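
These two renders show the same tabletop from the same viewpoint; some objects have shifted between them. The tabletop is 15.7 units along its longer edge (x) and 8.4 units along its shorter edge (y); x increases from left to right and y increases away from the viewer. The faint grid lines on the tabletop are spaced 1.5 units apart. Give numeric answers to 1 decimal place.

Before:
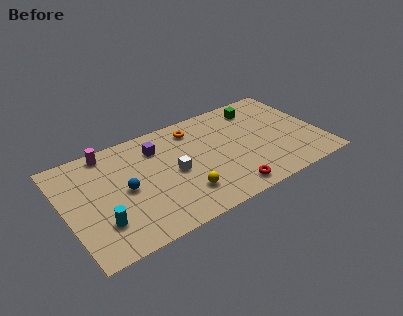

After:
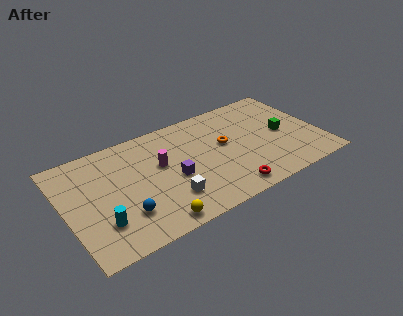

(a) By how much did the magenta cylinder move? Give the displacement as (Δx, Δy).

(2.9, -2.5)

The magenta cylinder was at about (3.0, 7.5) and moved to about (5.9, 5.0).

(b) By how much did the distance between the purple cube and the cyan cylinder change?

-0.9

Before: roughly 5.7 units apart; after: 4.8. That's 0.9 units closer together.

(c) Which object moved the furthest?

the magenta cylinder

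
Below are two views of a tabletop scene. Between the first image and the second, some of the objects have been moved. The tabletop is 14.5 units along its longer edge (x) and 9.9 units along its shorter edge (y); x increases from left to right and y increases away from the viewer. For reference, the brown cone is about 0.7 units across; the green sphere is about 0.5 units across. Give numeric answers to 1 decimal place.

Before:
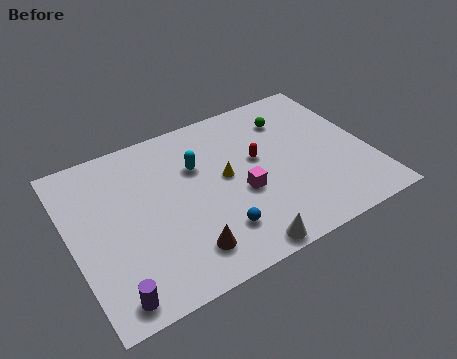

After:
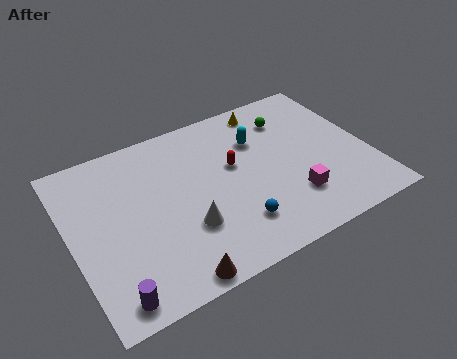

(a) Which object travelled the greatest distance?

the yellow cone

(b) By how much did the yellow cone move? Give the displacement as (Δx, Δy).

(2.7, 3.4)

The yellow cone started near (7.5, 5.3) and ended near (10.2, 8.7).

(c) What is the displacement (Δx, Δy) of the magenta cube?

(2.3, -1.4)

The magenta cube was at about (8.1, 4.0) and moved to about (10.4, 2.6).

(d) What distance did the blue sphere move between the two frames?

0.9

The blue sphere moved from about (6.6, 2.3) to (7.5, 2.3), a distance of √(0.9² + 0.0²) ≈ 0.9.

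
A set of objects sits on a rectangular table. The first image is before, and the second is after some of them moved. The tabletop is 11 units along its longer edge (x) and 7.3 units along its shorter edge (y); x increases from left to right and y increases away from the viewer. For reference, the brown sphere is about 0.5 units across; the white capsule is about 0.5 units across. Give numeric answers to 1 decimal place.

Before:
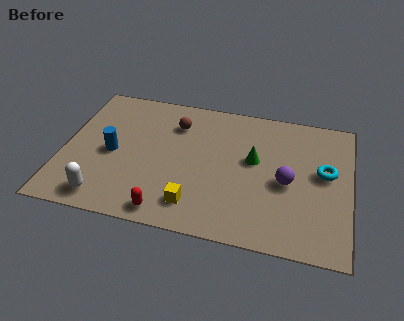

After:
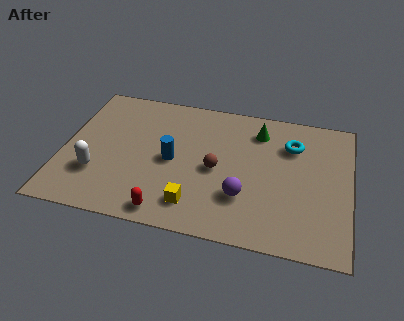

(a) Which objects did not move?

the yellow cube and the red capsule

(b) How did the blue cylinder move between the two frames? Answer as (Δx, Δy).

(2.3, 0.1)

The blue cylinder started near (1.9, 3.4) and ended near (4.2, 3.5).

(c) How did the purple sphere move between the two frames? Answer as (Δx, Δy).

(-1.6, -1.1)

From the two frames, the purple sphere sits at roughly (8.6, 3.3) before and (7.0, 2.2) after.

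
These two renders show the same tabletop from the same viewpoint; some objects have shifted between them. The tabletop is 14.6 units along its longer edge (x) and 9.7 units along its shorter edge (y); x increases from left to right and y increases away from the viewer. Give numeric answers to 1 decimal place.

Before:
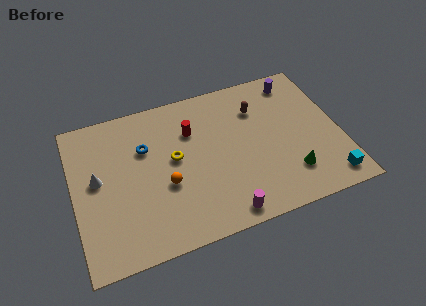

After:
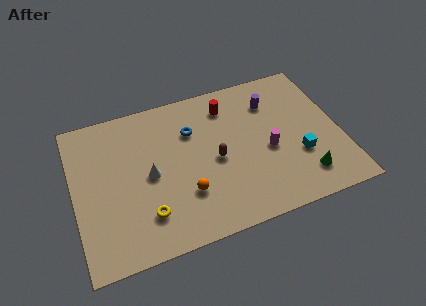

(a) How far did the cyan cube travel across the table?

2.4

The cyan cube moved from about (13.6, 1.3) to (12.2, 3.3), a distance of √(1.4² + 2.0²) ≈ 2.4.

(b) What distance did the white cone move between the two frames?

2.9

The white cone moved from about (1.3, 5.3) to (4.1, 4.7), a distance of √(2.8² + 0.6²) ≈ 2.9.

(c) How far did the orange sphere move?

1.3

The orange sphere moved from about (4.9, 3.8) to (5.9, 2.9), a distance of √(1.0² + 0.9²) ≈ 1.3.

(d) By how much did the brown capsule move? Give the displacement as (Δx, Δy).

(-2.6, -2.6)

The brown capsule was at about (10.3, 7.1) and moved to about (7.7, 4.5).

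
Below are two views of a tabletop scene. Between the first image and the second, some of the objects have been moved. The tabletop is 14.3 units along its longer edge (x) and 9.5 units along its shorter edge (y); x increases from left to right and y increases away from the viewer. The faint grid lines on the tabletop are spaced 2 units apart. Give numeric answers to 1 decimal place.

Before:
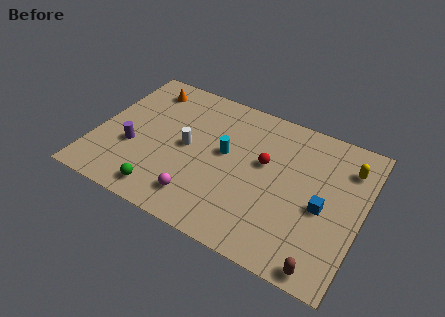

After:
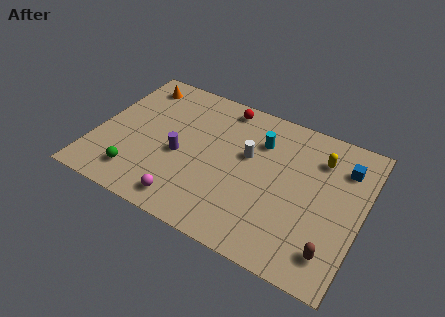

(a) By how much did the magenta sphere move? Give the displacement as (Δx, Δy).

(-0.6, -0.5)

The magenta sphere was at about (6.0, 1.8) and moved to about (5.4, 1.3).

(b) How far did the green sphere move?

1.6

The green sphere moved from about (4.1, 1.3) to (2.6, 1.8), a distance of √(1.5² + 0.5²) ≈ 1.6.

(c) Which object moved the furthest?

the red sphere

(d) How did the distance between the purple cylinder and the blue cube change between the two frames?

-1.2

They were about 10.2 units apart before and 9.0 after — 1.2 units closer together.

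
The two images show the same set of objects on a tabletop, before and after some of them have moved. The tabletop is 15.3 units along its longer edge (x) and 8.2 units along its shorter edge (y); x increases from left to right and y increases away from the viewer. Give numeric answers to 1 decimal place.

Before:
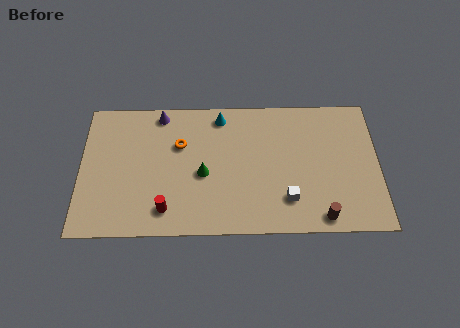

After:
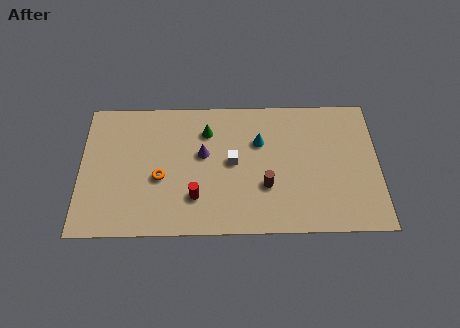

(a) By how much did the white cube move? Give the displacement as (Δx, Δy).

(-2.8, 2.3)

From the two frames, the white cube sits at roughly (10.6, 2.0) before and (7.8, 4.3) after.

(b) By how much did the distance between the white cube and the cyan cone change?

-4.3

They were about 6.1 units apart before and 1.8 after — 4.3 units closer together.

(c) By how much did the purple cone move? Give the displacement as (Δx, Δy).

(2.2, -2.5)

From the two frames, the purple cone sits at roughly (4.1, 7.3) before and (6.3, 4.8) after.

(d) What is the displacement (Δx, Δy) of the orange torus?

(-1.0, -2.0)

The orange torus started near (5.1, 5.4) and ended near (4.1, 3.4).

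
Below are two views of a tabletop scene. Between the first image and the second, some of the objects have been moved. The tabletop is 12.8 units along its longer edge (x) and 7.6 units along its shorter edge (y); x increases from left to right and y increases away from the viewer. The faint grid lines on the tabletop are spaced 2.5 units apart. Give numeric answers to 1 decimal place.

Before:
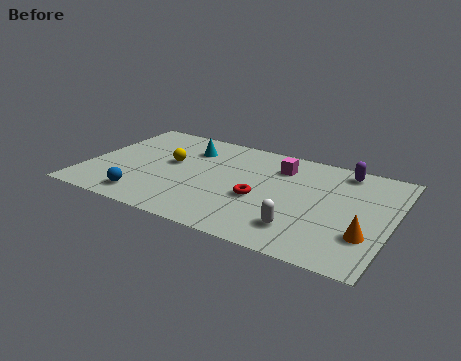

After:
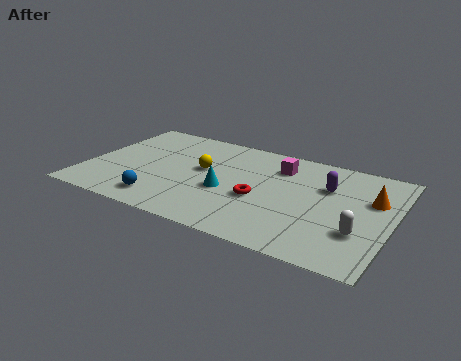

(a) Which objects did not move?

the red torus and the magenta cube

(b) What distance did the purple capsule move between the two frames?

1.6

The purple capsule moved from about (10.5, 6.6) to (10.0, 5.1), a distance of √(0.5² + 1.5²) ≈ 1.6.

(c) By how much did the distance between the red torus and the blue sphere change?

-0.7

They were about 5.0 units apart before and 4.3 after — 0.7 units closer together.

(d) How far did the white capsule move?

2.4

The white capsule moved from about (9.3, 1.7) to (11.6, 2.4), a distance of √(2.3² + 0.7²) ≈ 2.4.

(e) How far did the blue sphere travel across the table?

0.7

The blue sphere was near (2.8, 1.2) before and (3.5, 1.3) after, so it travelled √(0.7² + 0.1²) ≈ 0.7 units.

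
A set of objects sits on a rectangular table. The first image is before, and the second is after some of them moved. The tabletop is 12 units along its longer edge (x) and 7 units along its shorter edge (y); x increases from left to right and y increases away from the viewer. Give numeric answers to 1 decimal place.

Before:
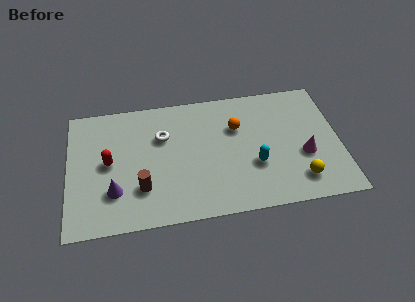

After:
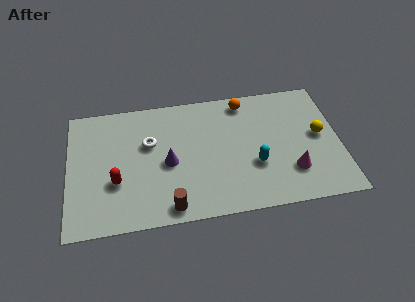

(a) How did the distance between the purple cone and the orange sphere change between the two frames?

-1.6

The distance was about 6.1 in the first image and 4.5 in the second, so they moved 1.6 units closer together.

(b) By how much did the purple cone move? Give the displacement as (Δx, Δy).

(2.4, 1.2)

The purple cone was at about (2.0, 2.0) and moved to about (4.4, 3.2).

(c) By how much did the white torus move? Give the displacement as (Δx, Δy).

(-0.6, -0.3)

The white torus was at about (4.2, 4.7) and moved to about (3.6, 4.4).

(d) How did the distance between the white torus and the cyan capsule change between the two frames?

+0.4

They were about 4.6 units apart before and 5.0 after — 0.4 units further apart.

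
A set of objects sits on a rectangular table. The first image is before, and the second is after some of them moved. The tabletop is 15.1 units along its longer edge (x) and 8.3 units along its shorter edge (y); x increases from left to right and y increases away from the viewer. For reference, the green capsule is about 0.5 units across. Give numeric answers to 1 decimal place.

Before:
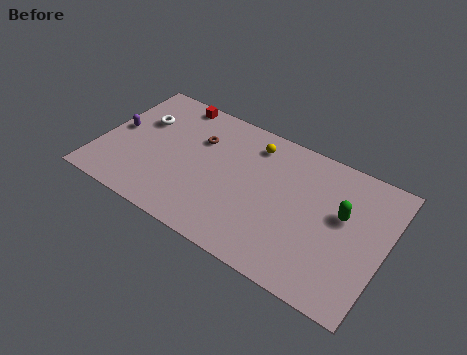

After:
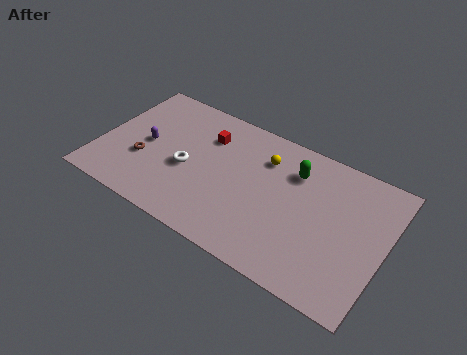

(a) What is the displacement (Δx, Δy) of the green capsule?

(-2.7, 1.3)

The green capsule was at about (12.8, 4.9) and moved to about (10.1, 6.2).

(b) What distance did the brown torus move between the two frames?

3.7

The brown torus was near (5.0, 5.7) before and (2.4, 3.0) after, so it travelled √(2.6² + 2.7²) ≈ 3.7 units.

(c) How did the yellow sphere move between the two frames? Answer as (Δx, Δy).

(0.7, -0.6)

The yellow sphere started near (7.8, 6.8) and ended near (8.5, 6.2).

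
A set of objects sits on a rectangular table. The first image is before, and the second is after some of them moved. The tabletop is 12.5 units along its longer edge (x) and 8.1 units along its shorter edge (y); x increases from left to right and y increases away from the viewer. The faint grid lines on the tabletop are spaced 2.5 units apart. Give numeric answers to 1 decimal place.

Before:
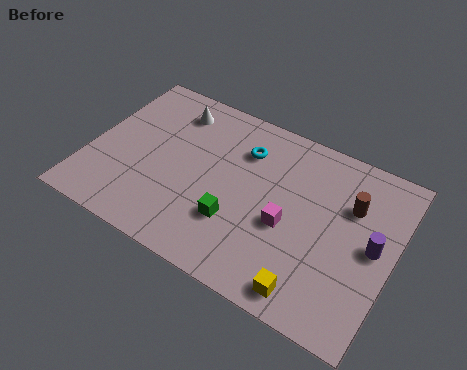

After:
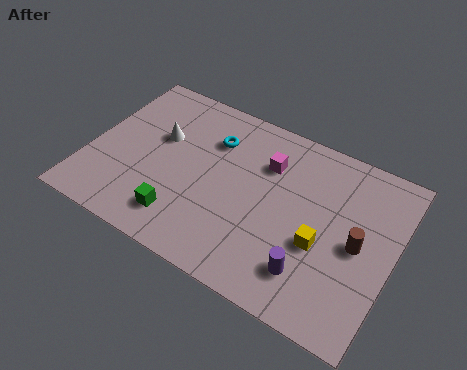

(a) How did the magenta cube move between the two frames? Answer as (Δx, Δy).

(-1.2, 2.4)

The magenta cube started near (8.3, 3.4) and ended near (7.1, 5.8).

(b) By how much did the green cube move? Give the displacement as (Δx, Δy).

(-2.1, -0.9)

The green cube was at about (6.3, 2.5) and moved to about (4.2, 1.6).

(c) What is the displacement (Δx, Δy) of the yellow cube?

(0.1, 2.2)

The yellow cube was at about (9.6, 1.0) and moved to about (9.7, 3.2).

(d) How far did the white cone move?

1.6

The white cone moved from about (3.0, 6.6) to (2.7, 5.0), a distance of √(0.3² + 1.6²) ≈ 1.6.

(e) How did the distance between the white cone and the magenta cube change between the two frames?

-1.7

The distance was about 6.2 in the first image and 4.5 in the second, so they moved 1.7 units closer together.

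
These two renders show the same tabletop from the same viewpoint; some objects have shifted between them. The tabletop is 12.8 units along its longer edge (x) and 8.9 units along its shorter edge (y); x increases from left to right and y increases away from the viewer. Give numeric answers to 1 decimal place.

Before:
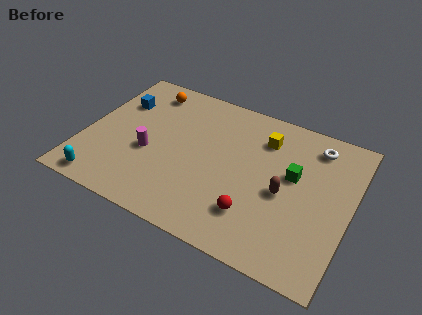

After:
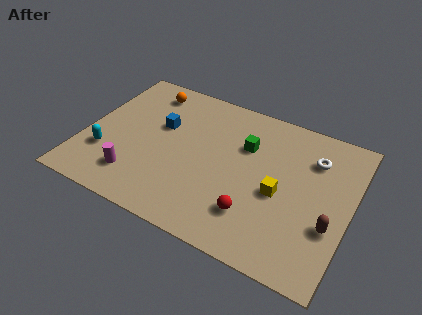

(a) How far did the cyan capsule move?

1.8

The cyan capsule moved from about (1.4, 0.9) to (1.2, 2.7), a distance of √(0.2² + 1.8²) ≈ 1.8.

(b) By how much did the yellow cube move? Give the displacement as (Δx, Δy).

(1.1, -2.9)

The yellow cube was at about (8.4, 6.8) and moved to about (9.5, 3.9).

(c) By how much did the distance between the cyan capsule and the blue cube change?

-1.7

They were about 5.3 units apart before and 3.6 after — 1.7 units closer together.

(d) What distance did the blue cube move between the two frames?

2.3

The blue cube moved from about (1.3, 6.2) to (3.5, 5.5), a distance of √(2.2² + 0.7²) ≈ 2.3.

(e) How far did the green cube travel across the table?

2.5

The green cube moved from about (10.0, 5.2) to (7.6, 6.0), a distance of √(2.4² + 0.8²) ≈ 2.5.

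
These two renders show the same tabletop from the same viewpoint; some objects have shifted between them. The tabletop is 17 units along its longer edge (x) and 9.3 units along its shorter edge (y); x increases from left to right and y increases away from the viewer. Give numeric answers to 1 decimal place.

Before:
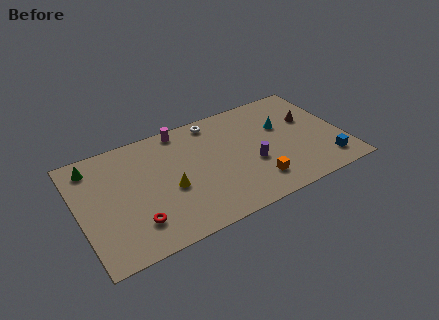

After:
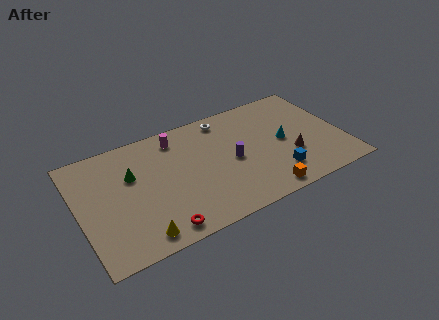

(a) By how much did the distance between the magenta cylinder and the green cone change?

-2.2

They were about 5.8 units apart before and 3.6 after — 2.2 units closer together.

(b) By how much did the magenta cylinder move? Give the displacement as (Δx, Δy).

(-0.4, -0.6)

The magenta cylinder started near (7.0, 8.4) and ended near (6.6, 7.8).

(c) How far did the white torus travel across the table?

0.7

The white torus moved from about (9.1, 8.2) to (9.8, 8.1), a distance of √(0.7² + 0.1²) ≈ 0.7.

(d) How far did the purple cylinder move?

1.4

From (11.0, 3.6) to (9.8, 4.4), the purple cylinder covered √(1.2² + 0.8²) ≈ 1.4 units.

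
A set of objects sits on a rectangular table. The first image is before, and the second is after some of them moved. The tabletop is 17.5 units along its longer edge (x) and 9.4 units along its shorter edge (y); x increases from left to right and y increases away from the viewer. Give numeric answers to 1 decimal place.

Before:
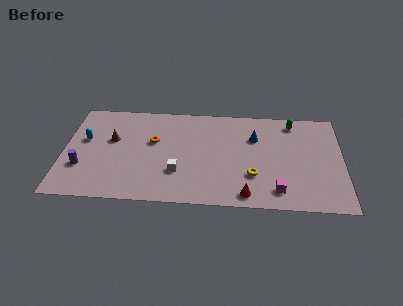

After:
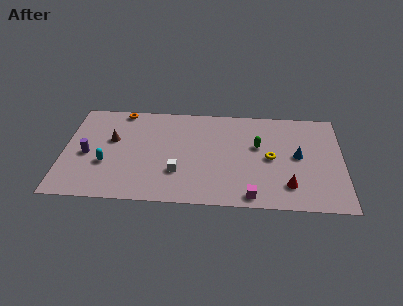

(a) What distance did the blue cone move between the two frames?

3.1

From (12.0, 6.5) to (14.7, 4.9), the blue cone covered √(2.7² + 1.6²) ≈ 3.1 units.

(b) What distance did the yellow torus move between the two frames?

2.0

The yellow torus was near (11.9, 2.9) before and (13.0, 4.6) after, so it travelled √(1.1² + 1.7²) ≈ 2.0 units.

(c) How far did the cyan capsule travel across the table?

2.6

The cyan capsule moved from about (1.3, 5.6) to (2.7, 3.4), a distance of √(1.4² + 2.2²) ≈ 2.6.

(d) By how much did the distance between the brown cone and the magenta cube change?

-1.2

They were about 11.2 units apart before and 10.0 after — 1.2 units closer together.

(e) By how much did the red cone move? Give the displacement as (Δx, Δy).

(2.6, 1.0)

The red cone was at about (11.5, 1.1) and moved to about (14.1, 2.1).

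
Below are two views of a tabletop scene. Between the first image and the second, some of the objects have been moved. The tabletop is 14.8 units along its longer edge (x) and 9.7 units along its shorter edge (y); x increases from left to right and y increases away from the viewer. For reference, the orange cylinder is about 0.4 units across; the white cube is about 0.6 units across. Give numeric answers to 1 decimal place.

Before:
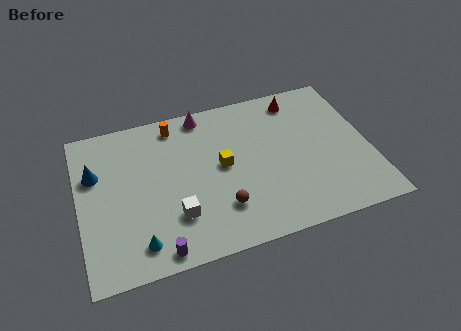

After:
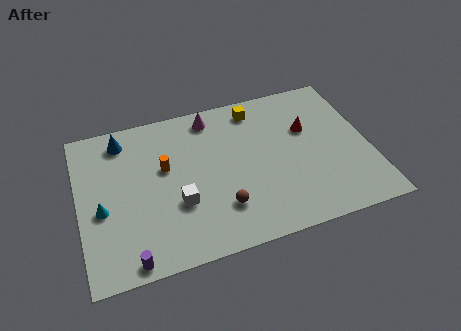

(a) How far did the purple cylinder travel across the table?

1.4

The purple cylinder was near (3.7, 0.9) before and (2.3, 0.8) after, so it travelled √(1.4² + 0.1²) ≈ 1.4 units.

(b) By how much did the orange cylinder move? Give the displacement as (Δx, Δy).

(-0.7, -2.6)

From the two frames, the orange cylinder sits at roughly (5.1, 8.4) before and (4.4, 5.8) after.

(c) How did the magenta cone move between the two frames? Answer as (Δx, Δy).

(0.4, -0.3)

The magenta cone was at about (6.6, 8.7) and moved to about (7.0, 8.4).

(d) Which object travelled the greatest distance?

the yellow cube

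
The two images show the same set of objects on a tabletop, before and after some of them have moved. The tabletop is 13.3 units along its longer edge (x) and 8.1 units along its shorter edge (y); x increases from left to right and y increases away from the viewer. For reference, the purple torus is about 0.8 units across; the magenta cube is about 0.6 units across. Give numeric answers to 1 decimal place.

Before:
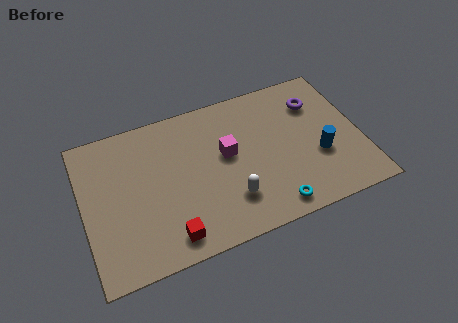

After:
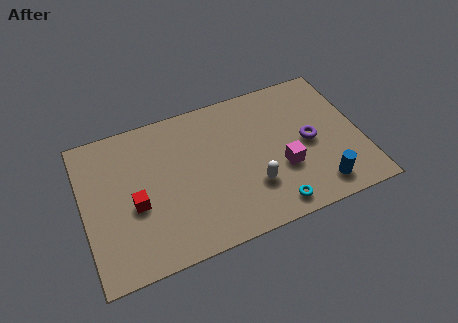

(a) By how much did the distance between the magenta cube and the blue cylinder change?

-2.3

The distance was about 4.6 in the first image and 2.3 in the second, so they moved 2.3 units closer together.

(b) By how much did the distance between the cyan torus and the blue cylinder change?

-0.9

Before: roughly 3.2 units apart; after: 2.3. That's 0.9 units closer together.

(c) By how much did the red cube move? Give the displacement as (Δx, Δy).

(-1.4, 2.2)

The red cube started near (3.8, 1.2) and ended near (2.4, 3.4).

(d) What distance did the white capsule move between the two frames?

1.1

The white capsule was near (6.8, 2.1) before and (7.9, 2.4) after, so it travelled √(1.1² + 0.3²) ≈ 1.1 units.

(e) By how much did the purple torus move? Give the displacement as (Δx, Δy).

(-0.6, -2.1)

From the two frames, the purple torus sits at roughly (11.4, 6.0) before and (10.8, 3.9) after.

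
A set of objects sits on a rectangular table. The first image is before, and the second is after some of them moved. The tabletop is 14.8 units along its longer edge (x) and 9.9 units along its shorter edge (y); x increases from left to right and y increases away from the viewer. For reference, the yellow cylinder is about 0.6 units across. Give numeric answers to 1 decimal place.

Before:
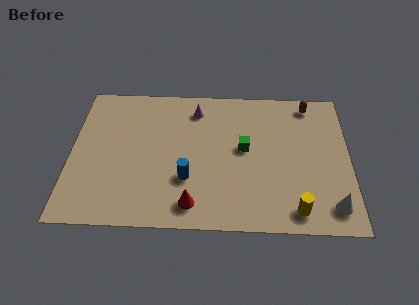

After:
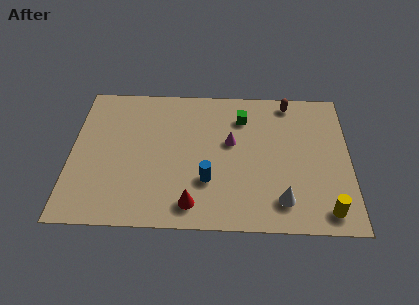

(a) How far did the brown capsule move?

1.1

The brown capsule moved from about (12.7, 8.7) to (11.6, 8.8), a distance of √(1.1² + 0.1²) ≈ 1.1.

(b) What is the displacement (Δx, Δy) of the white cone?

(-2.6, 0.3)

The white cone was at about (13.8, 1.6) and moved to about (11.2, 1.9).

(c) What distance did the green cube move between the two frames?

2.2

From (9.2, 5.4) to (9.1, 7.6), the green cube covered √(0.1² + 2.2²) ≈ 2.2 units.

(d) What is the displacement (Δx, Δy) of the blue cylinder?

(1.1, -0.1)

From the two frames, the blue cylinder sits at roughly (6.2, 3.2) before and (7.3, 3.1) after.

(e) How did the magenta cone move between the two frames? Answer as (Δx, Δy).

(1.9, -2.3)

The magenta cone was at about (6.6, 8.1) and moved to about (8.5, 5.8).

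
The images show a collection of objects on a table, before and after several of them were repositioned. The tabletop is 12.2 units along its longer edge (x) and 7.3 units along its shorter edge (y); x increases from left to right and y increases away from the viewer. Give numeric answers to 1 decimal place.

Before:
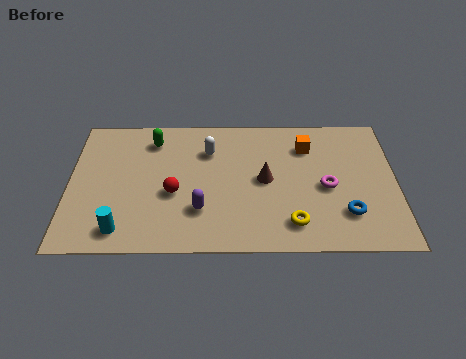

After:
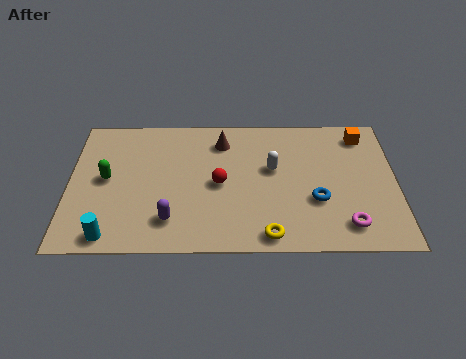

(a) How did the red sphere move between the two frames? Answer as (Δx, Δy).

(1.7, 0.5)

From the two frames, the red sphere sits at roughly (3.9, 3.0) before and (5.6, 3.5) after.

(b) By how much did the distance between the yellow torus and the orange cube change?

+2.3

They were about 4.1 units apart before and 6.4 after — 2.3 units further apart.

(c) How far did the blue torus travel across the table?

1.3

The blue torus was near (10.3, 1.9) before and (9.2, 2.6) after, so it travelled √(1.1² + 0.7²) ≈ 1.3 units.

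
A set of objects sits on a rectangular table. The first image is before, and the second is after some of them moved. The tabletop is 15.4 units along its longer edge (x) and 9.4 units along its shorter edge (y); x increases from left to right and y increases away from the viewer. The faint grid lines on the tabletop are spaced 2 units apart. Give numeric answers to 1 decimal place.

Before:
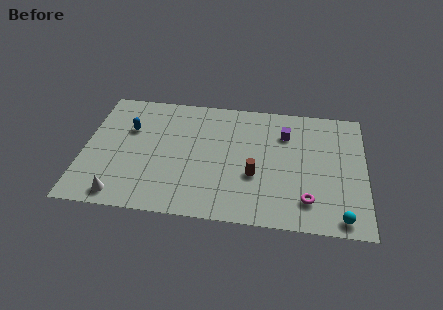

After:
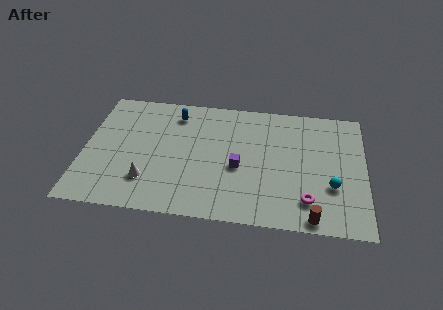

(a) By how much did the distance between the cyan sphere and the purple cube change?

-1.5

Before: roughly 6.7 units apart; after: 5.2. That's 1.5 units closer together.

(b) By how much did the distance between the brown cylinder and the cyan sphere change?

-2.7

The distance was about 5.3 in the first image and 2.6 in the second, so they moved 2.7 units closer together.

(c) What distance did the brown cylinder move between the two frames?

4.2

The brown cylinder was near (9.4, 3.5) before and (12.6, 0.8) after, so it travelled √(3.2² + 2.7²) ≈ 4.2 units.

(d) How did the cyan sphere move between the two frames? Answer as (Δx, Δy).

(-0.5, 2.2)

The cyan sphere was at about (14.1, 1.0) and moved to about (13.6, 3.2).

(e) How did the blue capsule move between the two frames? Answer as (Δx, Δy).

(2.5, 1.5)

The blue capsule started near (2.4, 6.2) and ended near (4.9, 7.7).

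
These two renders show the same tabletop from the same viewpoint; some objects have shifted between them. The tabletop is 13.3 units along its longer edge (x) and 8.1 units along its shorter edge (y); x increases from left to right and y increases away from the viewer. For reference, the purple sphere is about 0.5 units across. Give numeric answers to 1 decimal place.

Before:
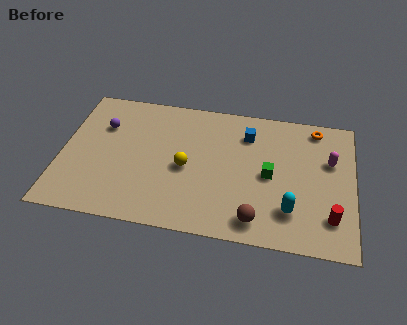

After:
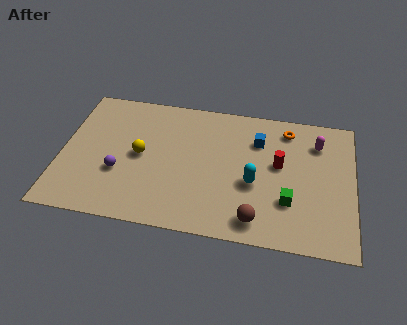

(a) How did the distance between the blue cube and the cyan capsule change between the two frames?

-2.1

They were about 4.7 units apart before and 2.6 after — 2.1 units closer together.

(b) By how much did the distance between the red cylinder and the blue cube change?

-4.2

Before: roughly 5.8 units apart; after: 1.6. That's 4.2 units closer together.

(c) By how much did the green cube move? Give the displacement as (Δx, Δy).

(0.9, -1.4)

The green cube was at about (9.5, 3.9) and moved to about (10.4, 2.5).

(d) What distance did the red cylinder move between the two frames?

3.6

The red cylinder moved from about (12.3, 1.9) to (9.9, 4.6), a distance of √(2.4² + 2.7²) ≈ 3.6.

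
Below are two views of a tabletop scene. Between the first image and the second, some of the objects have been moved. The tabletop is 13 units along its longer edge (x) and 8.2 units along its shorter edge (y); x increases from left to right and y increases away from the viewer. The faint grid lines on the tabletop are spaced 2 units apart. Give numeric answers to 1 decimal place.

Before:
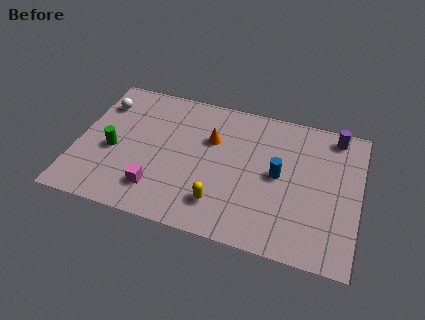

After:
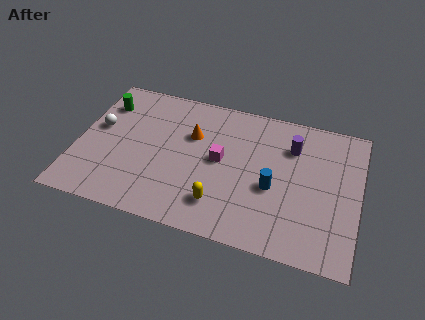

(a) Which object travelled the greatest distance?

the magenta cube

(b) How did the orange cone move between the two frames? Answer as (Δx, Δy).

(-0.9, 0.0)

From the two frames, the orange cone sits at roughly (6.1, 5.4) before and (5.2, 5.4) after.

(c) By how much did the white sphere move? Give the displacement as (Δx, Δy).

(0.0, -1.5)

The white sphere started near (0.9, 6.2) and ended near (0.9, 4.7).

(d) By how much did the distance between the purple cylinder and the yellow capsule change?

-2.1

The distance was about 7.3 in the first image and 5.2 in the second, so they moved 2.1 units closer together.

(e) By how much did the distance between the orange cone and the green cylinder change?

-0.5

The distance was about 4.8 in the first image and 4.3 in the second, so they moved 0.5 units closer together.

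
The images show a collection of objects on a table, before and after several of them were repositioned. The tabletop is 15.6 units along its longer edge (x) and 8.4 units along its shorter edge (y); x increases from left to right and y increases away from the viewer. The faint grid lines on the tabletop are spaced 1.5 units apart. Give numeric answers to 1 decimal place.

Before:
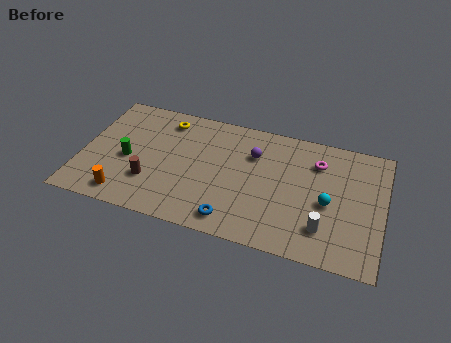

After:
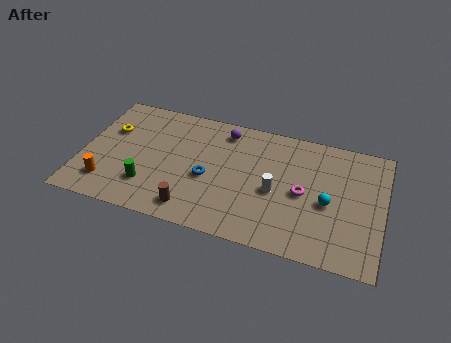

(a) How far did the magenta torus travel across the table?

2.4

The magenta torus was near (12.1, 6.3) before and (11.5, 4.0) after, so it travelled √(0.6² + 2.3²) ≈ 2.4 units.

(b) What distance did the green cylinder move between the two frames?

1.9

From (2.4, 3.7) to (3.6, 2.2), the green cylinder covered √(1.2² + 1.5²) ≈ 1.9 units.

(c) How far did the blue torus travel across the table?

2.8

The blue torus moved from about (8.1, 1.2) to (6.6, 3.6), a distance of √(1.5² + 2.4²) ≈ 2.8.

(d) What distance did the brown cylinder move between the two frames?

2.6

From (3.7, 2.5) to (6.0, 1.3), the brown cylinder covered √(2.3² + 1.2²) ≈ 2.6 units.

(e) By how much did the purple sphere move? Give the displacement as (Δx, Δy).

(-1.6, 1.2)

From the two frames, the purple sphere sits at roughly (8.8, 5.9) before and (7.2, 7.1) after.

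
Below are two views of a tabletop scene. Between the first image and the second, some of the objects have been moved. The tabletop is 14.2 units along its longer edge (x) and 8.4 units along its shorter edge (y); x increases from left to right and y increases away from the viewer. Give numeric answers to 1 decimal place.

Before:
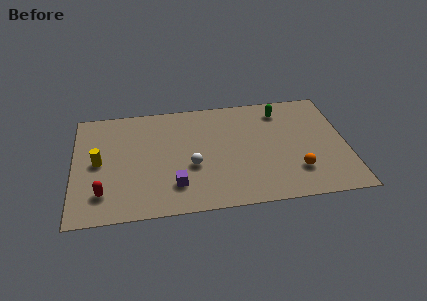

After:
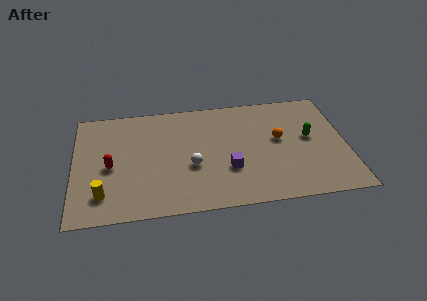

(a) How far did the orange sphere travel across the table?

2.6

From (11.5, 2.2) to (10.7, 4.7), the orange sphere covered √(0.8² + 2.5²) ≈ 2.6 units.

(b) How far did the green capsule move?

2.7

The green capsule was near (10.9, 6.9) before and (12.3, 4.6) after, so it travelled √(1.4² + 2.3²) ≈ 2.7 units.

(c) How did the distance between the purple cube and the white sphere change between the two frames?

+0.4

They were about 1.6 units apart before and 2.0 after — 0.4 units further apart.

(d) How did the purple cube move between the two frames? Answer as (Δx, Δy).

(2.8, 0.8)

From the two frames, the purple cube sits at roughly (5.2, 2.0) before and (8.0, 2.8) after.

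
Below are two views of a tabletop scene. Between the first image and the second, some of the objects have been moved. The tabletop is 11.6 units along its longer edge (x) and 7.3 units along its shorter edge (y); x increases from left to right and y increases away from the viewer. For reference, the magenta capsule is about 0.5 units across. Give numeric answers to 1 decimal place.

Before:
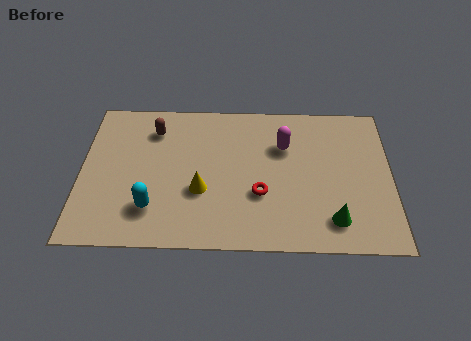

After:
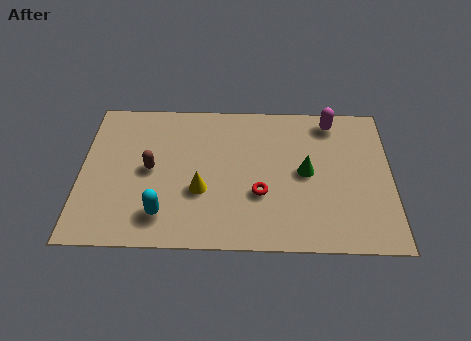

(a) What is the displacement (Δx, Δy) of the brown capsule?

(-0.1, -2.0)

The brown capsule started near (2.7, 5.7) and ended near (2.6, 3.7).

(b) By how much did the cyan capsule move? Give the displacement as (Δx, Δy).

(0.4, -0.3)

The cyan capsule started near (2.7, 1.8) and ended near (3.1, 1.5).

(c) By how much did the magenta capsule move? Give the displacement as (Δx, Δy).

(1.8, 1.3)

The magenta capsule was at about (7.6, 5.0) and moved to about (9.4, 6.3).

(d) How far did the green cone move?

2.5

From (9.4, 1.4) to (8.4, 3.7), the green cone covered √(1.0² + 2.3²) ≈ 2.5 units.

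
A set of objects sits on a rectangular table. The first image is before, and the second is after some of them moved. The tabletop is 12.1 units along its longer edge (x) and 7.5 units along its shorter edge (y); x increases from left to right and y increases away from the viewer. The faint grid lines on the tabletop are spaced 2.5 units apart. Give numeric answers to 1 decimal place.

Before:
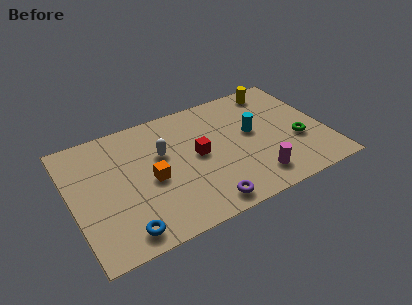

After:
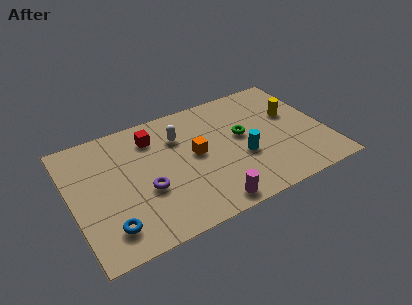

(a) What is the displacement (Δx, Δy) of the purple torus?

(-2.5, 2.0)

The purple torus started near (5.9, 0.9) and ended near (3.4, 2.9).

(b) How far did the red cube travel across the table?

2.8

The red cube moved from about (6.0, 3.9) to (4.1, 5.9), a distance of √(1.9² + 2.0²) ≈ 2.8.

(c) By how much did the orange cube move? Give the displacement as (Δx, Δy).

(2.2, 0.6)

The orange cube was at about (3.7, 3.4) and moved to about (5.9, 4.0).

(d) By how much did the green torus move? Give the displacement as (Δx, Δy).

(-2.5, 1.4)

From the two frames, the green torus sits at roughly (10.7, 2.8) before and (8.2, 4.2) after.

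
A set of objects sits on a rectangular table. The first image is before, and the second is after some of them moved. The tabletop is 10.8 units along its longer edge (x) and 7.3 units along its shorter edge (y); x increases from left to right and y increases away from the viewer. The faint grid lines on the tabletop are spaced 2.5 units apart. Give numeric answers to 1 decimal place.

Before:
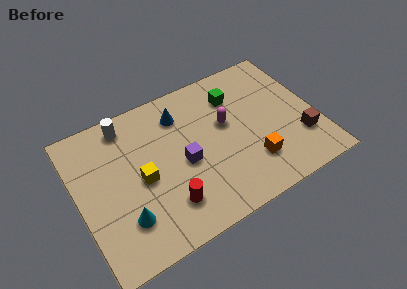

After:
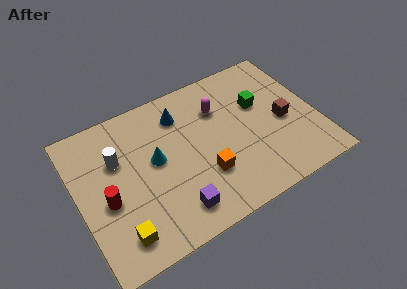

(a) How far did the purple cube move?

2.1

The purple cube moved from about (4.7, 3.3) to (4.0, 1.3), a distance of √(0.7² + 2.0²) ≈ 2.1.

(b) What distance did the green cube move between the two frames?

1.3

The green cube moved from about (7.4, 5.5) to (8.4, 4.6), a distance of √(1.0² + 0.9²) ≈ 1.3.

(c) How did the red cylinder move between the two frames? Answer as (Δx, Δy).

(-2.5, 1.4)

From the two frames, the red cylinder sits at roughly (3.7, 1.7) before and (1.2, 3.1) after.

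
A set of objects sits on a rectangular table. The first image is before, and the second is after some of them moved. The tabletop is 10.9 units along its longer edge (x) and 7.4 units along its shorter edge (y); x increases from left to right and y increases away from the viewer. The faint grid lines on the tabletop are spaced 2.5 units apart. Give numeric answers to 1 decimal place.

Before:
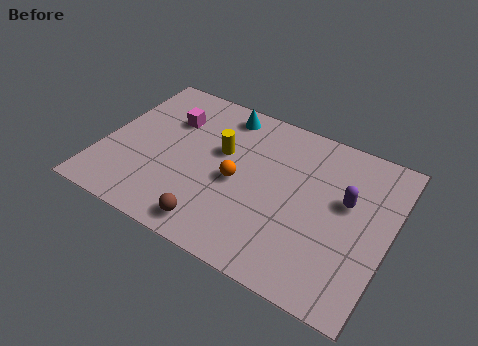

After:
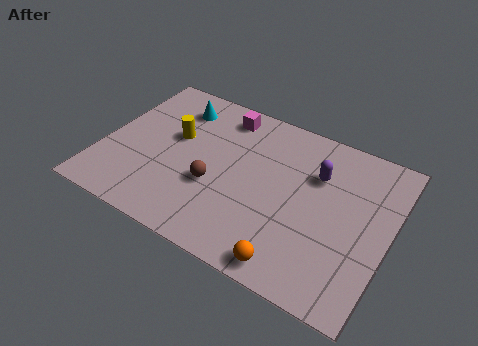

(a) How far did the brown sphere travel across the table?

1.8

From (4.7, 1.0) to (4.4, 2.8), the brown sphere covered √(0.3² + 1.8²) ≈ 1.8 units.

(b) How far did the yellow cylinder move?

1.8

The yellow cylinder was near (4.4, 4.5) before and (2.6, 4.4) after, so it travelled √(1.8² + 0.1²) ≈ 1.8 units.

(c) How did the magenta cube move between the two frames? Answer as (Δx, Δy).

(1.9, 1.1)

The magenta cube was at about (2.3, 5.2) and moved to about (4.2, 6.3).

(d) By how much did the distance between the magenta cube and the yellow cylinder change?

+0.3

They were about 2.2 units apart before and 2.5 after — 0.3 units further apart.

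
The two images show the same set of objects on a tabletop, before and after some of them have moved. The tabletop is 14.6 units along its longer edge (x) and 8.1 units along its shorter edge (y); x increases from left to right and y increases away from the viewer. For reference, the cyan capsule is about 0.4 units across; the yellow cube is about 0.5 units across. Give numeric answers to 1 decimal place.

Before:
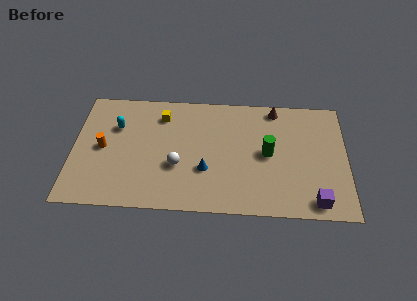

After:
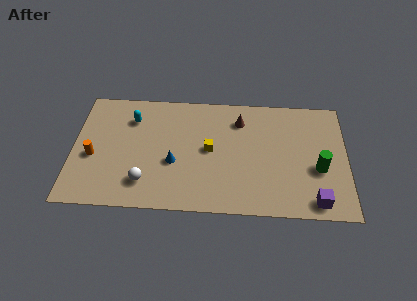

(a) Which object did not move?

the purple cube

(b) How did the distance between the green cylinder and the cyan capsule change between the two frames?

+2.2

They were about 8.2 units apart before and 10.4 after — 2.2 units further apart.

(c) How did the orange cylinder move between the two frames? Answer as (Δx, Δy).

(-0.5, -0.6)

From the two frames, the orange cylinder sits at roughly (1.6, 4.0) before and (1.1, 3.4) after.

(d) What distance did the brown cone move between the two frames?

2.1

The brown cone was near (10.8, 7.2) before and (8.9, 6.3) after, so it travelled √(1.9² + 0.9²) ≈ 2.1 units.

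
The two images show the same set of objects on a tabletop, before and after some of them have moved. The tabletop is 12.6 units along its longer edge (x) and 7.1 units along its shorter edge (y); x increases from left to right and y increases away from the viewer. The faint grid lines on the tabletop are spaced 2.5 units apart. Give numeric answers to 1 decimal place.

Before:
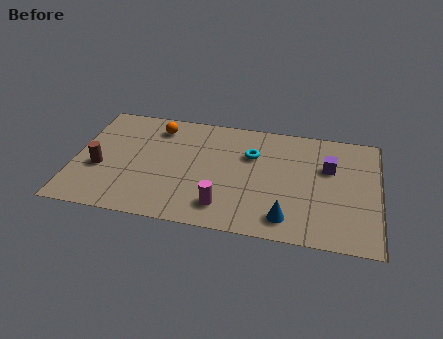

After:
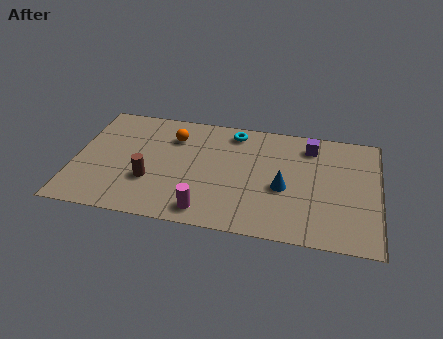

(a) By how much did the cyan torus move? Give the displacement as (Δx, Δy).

(-0.8, 1.3)

The cyan torus started near (7.3, 4.8) and ended near (6.5, 6.1).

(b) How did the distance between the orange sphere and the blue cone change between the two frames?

-2.0

The distance was about 7.2 in the first image and 5.2 in the second, so they moved 2.0 units closer together.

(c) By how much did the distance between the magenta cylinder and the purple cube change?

+1.0

Before: roughly 5.3 units apart; after: 6.3. That's 1.0 units further apart.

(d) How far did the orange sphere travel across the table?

0.9

The orange sphere was near (3.3, 5.8) before and (4.0, 5.3) after, so it travelled √(0.7² + 0.5²) ≈ 0.9 units.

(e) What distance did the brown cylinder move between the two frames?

2.1

From (1.1, 2.8) to (3.2, 2.4), the brown cylinder covered √(2.1² + 0.4²) ≈ 2.1 units.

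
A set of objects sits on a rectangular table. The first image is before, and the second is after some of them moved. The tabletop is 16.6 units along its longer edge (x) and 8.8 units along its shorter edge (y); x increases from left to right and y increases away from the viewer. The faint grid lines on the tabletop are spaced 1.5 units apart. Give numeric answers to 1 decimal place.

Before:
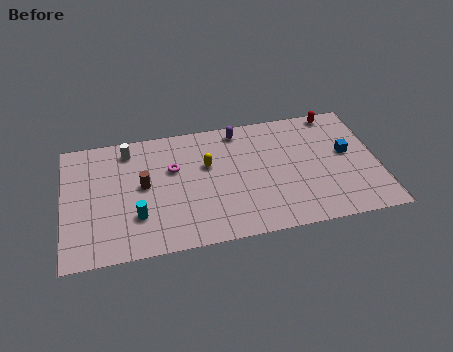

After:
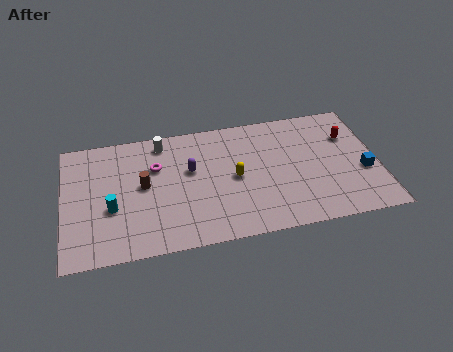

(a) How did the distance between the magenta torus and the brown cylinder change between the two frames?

-0.4

They were about 1.8 units apart before and 1.4 after — 0.4 units closer together.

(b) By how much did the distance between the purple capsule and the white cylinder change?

-3.2

Before: roughly 5.9 units apart; after: 2.7. That's 3.2 units closer together.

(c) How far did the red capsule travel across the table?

2.0

From (14.6, 8.0) to (15.2, 6.1), the red capsule covered √(0.6² + 1.9²) ≈ 2.0 units.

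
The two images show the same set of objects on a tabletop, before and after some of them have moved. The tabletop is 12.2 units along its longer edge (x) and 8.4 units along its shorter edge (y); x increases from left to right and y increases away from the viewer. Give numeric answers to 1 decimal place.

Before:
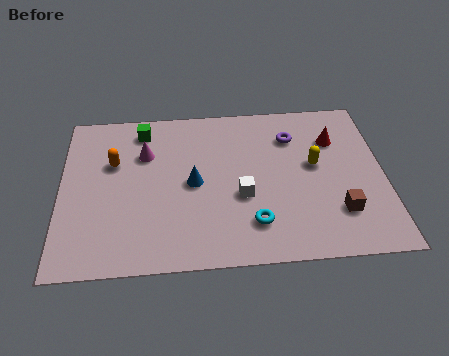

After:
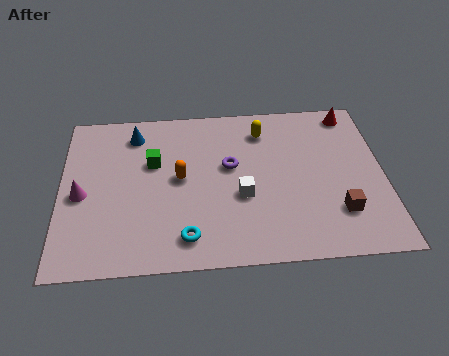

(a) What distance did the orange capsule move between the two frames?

2.7

The orange capsule was near (2.0, 5.4) before and (4.5, 4.4) after, so it travelled √(2.5² + 1.0²) ≈ 2.7 units.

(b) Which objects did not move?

the brown cube and the white cube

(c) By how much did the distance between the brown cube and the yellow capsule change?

+2.6

The distance was about 2.6 in the first image and 5.2 in the second, so they moved 2.6 units further apart.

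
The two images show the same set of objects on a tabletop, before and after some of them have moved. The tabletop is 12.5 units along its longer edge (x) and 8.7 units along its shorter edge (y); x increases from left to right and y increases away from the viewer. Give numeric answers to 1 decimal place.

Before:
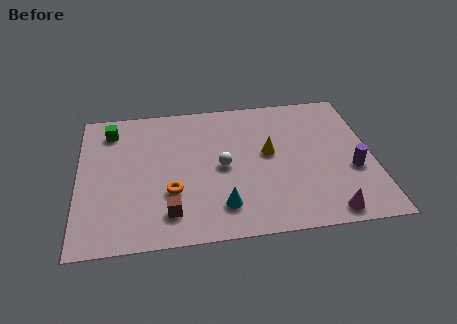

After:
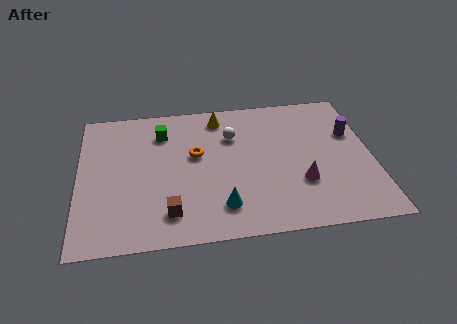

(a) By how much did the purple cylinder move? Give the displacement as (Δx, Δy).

(0.1, 2.3)

From the two frames, the purple cylinder sits at roughly (11.6, 3.3) before and (11.7, 5.6) after.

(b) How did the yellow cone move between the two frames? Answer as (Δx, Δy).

(-2.0, 2.6)

The yellow cone started near (8.1, 4.8) and ended near (6.1, 7.4).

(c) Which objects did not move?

the brown cube and the cyan cone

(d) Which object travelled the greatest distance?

the yellow cone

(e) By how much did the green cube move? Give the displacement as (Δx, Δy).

(2.2, -0.4)

The green cube started near (1.4, 7.1) and ended near (3.6, 6.7).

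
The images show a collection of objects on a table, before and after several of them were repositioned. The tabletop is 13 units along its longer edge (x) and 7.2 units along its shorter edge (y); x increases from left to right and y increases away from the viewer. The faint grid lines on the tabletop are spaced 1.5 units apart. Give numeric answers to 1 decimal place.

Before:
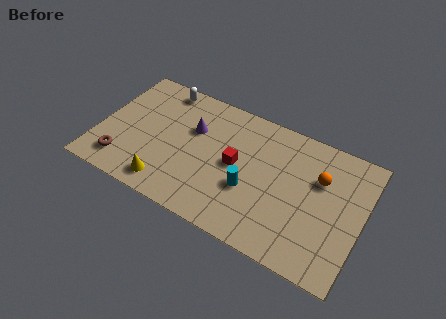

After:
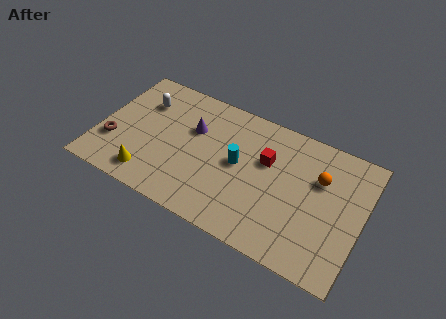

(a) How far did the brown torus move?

1.1

The brown torus moved from about (1.4, 1.4) to (0.8, 2.3), a distance of √(0.6² + 0.9²) ≈ 1.1.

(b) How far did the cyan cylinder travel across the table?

1.3

The cyan cylinder moved from about (7.6, 2.7) to (6.9, 3.8), a distance of √(0.7² + 1.1²) ≈ 1.3.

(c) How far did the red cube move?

1.7

The red cube was near (6.8, 3.7) before and (8.2, 4.6) after, so it travelled √(1.4² + 0.9²) ≈ 1.7 units.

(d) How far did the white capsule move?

1.4

The white capsule moved from about (2.7, 6.4) to (1.9, 5.2), a distance of √(0.8² + 1.2²) ≈ 1.4.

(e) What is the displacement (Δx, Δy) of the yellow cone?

(-0.9, 0.1)

From the two frames, the yellow cone sits at roughly (3.7, 1.1) before and (2.8, 1.2) after.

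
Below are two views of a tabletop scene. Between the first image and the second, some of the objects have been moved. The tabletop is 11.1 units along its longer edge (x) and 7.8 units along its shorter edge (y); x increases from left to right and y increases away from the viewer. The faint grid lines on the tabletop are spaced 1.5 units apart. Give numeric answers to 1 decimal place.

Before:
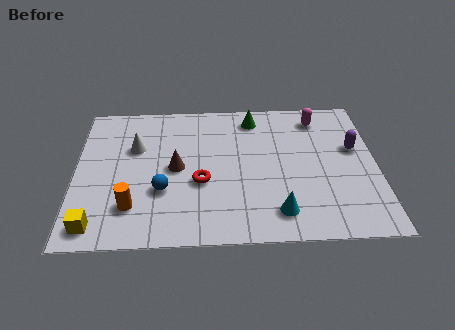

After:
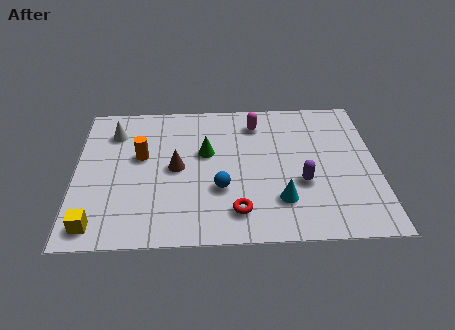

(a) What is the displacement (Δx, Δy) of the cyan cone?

(0.1, 0.6)

The cyan cone started near (7.4, 1.4) and ended near (7.5, 2.0).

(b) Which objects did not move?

the yellow cube and the brown cone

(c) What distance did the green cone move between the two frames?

2.6

The green cone was near (6.6, 6.6) before and (4.8, 4.7) after, so it travelled √(1.8² + 1.9²) ≈ 2.6 units.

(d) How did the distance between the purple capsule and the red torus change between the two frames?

-3.1

They were about 5.9 units apart before and 2.8 after — 3.1 units closer together.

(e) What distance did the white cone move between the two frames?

1.2

The white cone moved from about (2.2, 5.1) to (1.4, 6.0), a distance of √(0.8² + 0.9²) ≈ 1.2.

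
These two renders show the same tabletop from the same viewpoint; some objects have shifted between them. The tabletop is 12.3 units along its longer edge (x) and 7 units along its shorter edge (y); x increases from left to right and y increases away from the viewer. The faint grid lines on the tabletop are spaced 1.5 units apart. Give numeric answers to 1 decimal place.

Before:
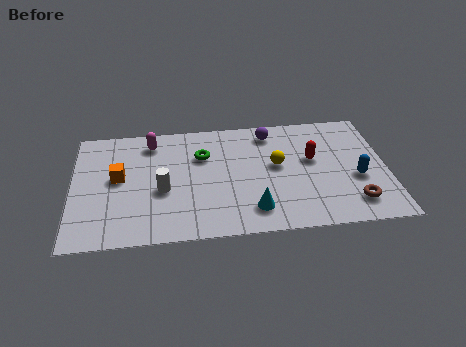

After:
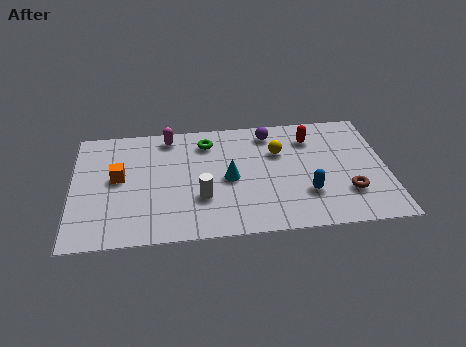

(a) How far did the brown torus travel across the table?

0.6

The brown torus moved from about (10.9, 1.4) to (10.7, 2.0), a distance of √(0.2² + 0.6²) ≈ 0.6.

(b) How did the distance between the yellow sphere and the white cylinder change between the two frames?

-0.7

The distance was about 4.6 in the first image and 3.9 in the second, so they moved 0.7 units closer together.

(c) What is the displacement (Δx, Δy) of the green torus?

(0.2, 0.8)

The green torus was at about (5.1, 4.8) and moved to about (5.3, 5.6).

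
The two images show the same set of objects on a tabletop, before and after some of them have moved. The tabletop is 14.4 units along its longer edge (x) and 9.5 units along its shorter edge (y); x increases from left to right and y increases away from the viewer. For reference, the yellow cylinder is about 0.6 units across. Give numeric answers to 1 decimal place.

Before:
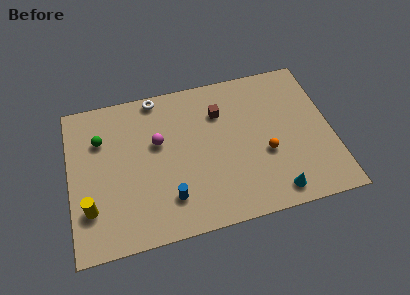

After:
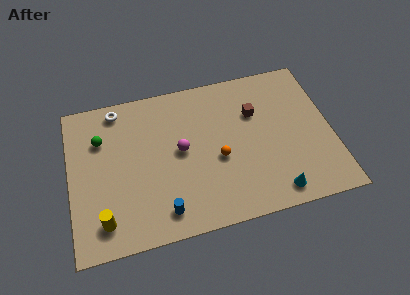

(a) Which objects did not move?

the cyan cone and the green sphere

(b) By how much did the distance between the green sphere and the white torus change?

-1.8

Before: roughly 3.8 units apart; after: 2.0. That's 1.8 units closer together.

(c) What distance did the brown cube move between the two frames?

2.0

From (8.4, 6.9) to (10.3, 6.4), the brown cube covered √(1.9² + 0.5²) ≈ 2.0 units.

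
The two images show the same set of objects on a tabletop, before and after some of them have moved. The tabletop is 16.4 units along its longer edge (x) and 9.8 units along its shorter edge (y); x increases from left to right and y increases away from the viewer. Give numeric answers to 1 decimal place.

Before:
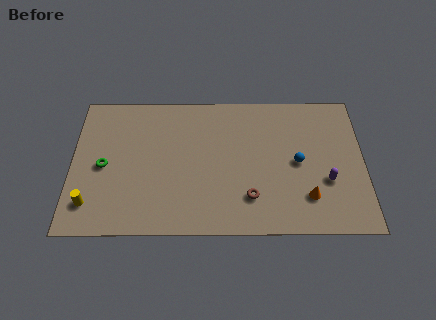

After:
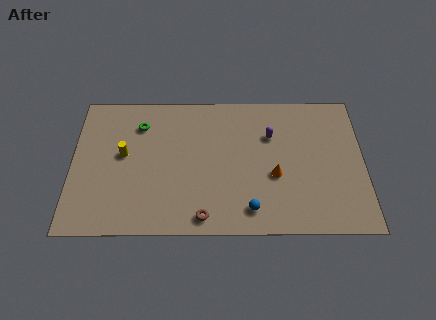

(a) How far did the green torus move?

3.5

The green torus was near (1.8, 4.6) before and (3.8, 7.5) after, so it travelled √(2.0² + 2.9²) ≈ 3.5 units.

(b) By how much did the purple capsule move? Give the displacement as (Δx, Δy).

(-3.1, 3.2)

The purple capsule started near (14.3, 3.5) and ended near (11.2, 6.7).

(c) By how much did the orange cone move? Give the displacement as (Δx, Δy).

(-1.8, 1.5)

From the two frames, the orange cone sits at roughly (13.2, 2.4) before and (11.4, 3.9) after.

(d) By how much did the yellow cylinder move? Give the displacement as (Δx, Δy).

(1.8, 3.4)

The yellow cylinder started near (1.1, 2.0) and ended near (2.9, 5.4).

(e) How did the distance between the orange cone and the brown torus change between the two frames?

+1.7

They were about 3.2 units apart before and 4.9 after — 1.7 units further apart.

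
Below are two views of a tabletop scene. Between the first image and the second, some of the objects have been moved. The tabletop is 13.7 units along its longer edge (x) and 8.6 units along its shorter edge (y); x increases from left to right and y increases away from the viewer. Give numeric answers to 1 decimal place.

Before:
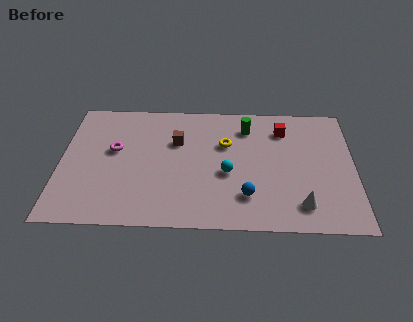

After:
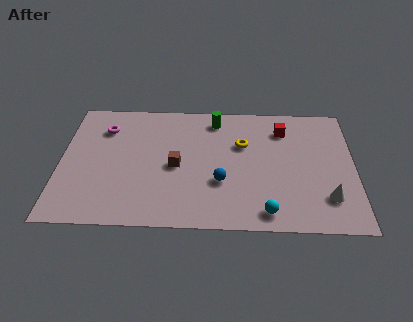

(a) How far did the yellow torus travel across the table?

0.8

The yellow torus moved from about (7.7, 5.6) to (8.5, 5.6), a distance of √(0.8² + 0.0²) ≈ 0.8.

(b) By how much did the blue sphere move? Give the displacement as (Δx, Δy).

(-1.2, 0.9)

From the two frames, the blue sphere sits at roughly (8.7, 2.1) before and (7.5, 3.0) after.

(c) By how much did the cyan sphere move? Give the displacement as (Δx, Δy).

(1.8, -2.5)

The cyan sphere started near (7.8, 3.6) and ended near (9.6, 1.1).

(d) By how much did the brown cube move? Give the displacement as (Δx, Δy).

(0.0, -1.7)

From the two frames, the brown cube sits at roughly (5.4, 5.7) before and (5.4, 4.0) after.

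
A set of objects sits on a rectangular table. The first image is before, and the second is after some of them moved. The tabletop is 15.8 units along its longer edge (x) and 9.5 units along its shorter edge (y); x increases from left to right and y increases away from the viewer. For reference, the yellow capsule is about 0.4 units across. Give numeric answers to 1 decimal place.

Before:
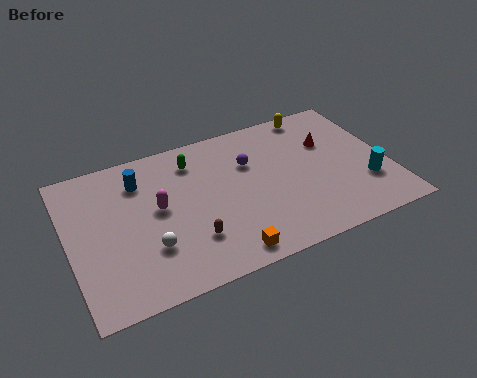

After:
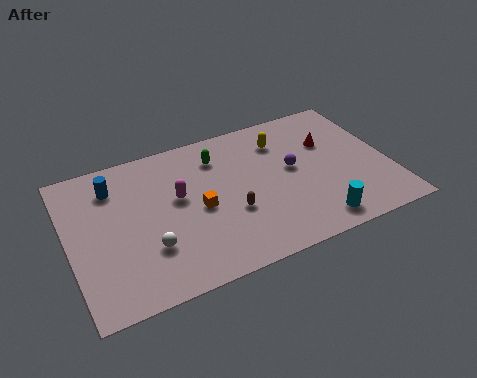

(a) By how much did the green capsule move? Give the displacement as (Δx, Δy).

(1.2, -0.2)

From the two frames, the green capsule sits at roughly (6.4, 7.6) before and (7.6, 7.4) after.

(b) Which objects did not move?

the red cone and the white sphere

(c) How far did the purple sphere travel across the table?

2.3

From (9.1, 6.4) to (11.1, 5.2), the purple sphere covered √(2.0² + 1.2²) ≈ 2.3 units.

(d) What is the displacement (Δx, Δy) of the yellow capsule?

(-1.9, -1.3)

The yellow capsule started near (12.7, 8.6) and ended near (10.8, 7.3).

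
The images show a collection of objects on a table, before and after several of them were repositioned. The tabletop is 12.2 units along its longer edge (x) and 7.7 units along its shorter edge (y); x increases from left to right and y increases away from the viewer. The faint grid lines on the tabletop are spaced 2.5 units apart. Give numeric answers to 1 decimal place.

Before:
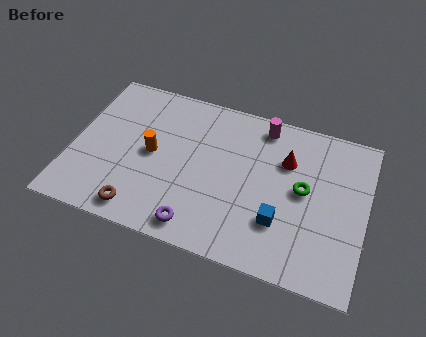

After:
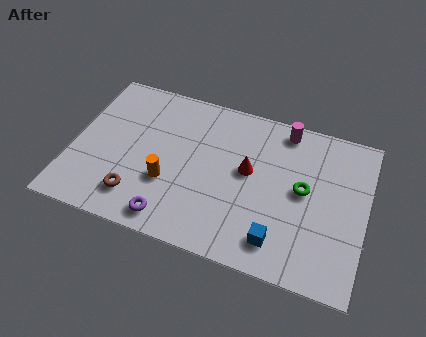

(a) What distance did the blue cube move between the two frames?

0.9

The blue cube moved from about (8.8, 2.3) to (8.8, 1.4), a distance of √(0.0² + 0.9²) ≈ 0.9.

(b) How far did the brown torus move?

0.6

The brown torus was near (3.1, 1.0) before and (2.9, 1.6) after, so it travelled √(0.2² + 0.6²) ≈ 0.6 units.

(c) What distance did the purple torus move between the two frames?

1.1

The purple torus moved from about (5.5, 1.0) to (4.4, 1.0), a distance of √(1.1² + 0.0²) ≈ 1.1.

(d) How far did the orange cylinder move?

1.4

The orange cylinder moved from about (3.3, 3.9) to (4.1, 2.7), a distance of √(0.8² + 1.2²) ≈ 1.4.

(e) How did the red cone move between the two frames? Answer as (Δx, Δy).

(-1.5, -1.0)

The red cone started near (8.8, 5.3) and ended near (7.3, 4.3).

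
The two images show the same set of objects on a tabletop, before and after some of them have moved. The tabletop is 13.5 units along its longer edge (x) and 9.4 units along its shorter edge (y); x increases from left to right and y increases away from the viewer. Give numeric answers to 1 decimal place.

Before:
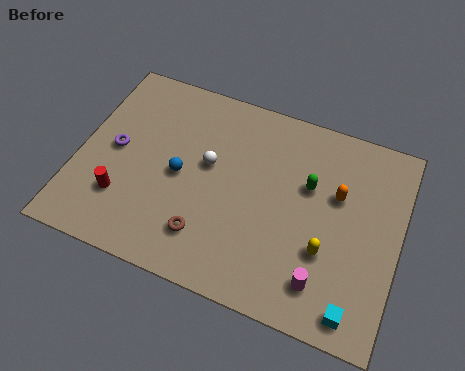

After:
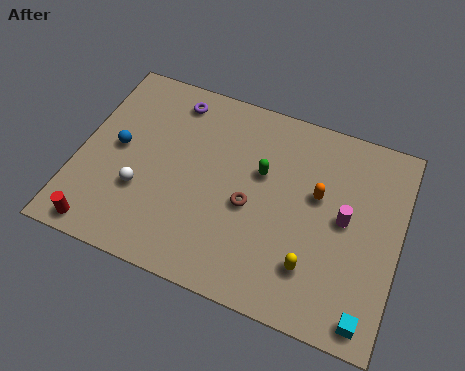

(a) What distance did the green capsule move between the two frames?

2.0

From (9.6, 5.9) to (7.6, 5.8), the green capsule covered √(2.0² + 0.1²) ≈ 2.0 units.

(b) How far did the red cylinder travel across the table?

1.8

The red cylinder was near (2.1, 2.6) before and (1.4, 0.9) after, so it travelled √(0.7² + 1.7²) ≈ 1.8 units.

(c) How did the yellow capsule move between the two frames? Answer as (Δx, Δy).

(-0.5, -0.9)

The yellow capsule was at about (10.6, 3.2) and moved to about (10.1, 2.3).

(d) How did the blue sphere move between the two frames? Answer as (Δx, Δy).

(-2.7, 0.4)

The blue sphere started near (4.3, 4.5) and ended near (1.6, 4.9).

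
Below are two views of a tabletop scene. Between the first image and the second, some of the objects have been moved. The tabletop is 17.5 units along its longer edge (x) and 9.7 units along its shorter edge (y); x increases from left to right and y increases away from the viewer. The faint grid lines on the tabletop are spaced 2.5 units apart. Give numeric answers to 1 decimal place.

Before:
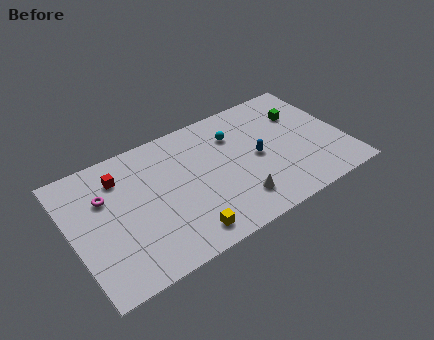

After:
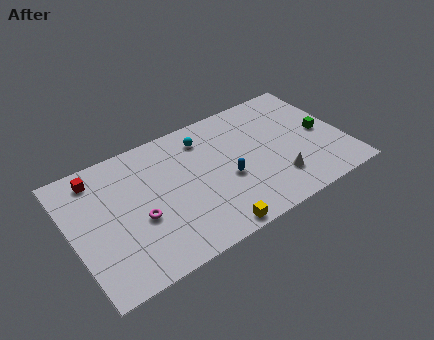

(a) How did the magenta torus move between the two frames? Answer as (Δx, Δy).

(1.8, -2.6)

The magenta torus was at about (2.3, 6.5) and moved to about (4.1, 3.9).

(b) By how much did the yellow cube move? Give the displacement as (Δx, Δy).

(1.6, -0.6)

From the two frames, the yellow cube sits at roughly (6.6, 1.4) before and (8.2, 0.8) after.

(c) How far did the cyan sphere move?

2.0

The cyan sphere was near (10.8, 7.1) before and (8.9, 7.8) after, so it travelled √(1.9² + 0.7²) ≈ 2.0 units.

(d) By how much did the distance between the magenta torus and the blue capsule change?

-4.1

The distance was about 9.8 in the first image and 5.7 in the second, so they moved 4.1 units closer together.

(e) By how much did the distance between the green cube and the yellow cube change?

-1.3

They were about 10.2 units apart before and 8.9 after — 1.3 units closer together.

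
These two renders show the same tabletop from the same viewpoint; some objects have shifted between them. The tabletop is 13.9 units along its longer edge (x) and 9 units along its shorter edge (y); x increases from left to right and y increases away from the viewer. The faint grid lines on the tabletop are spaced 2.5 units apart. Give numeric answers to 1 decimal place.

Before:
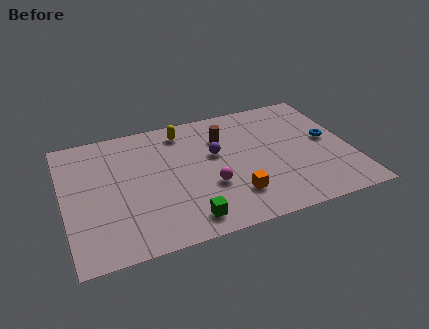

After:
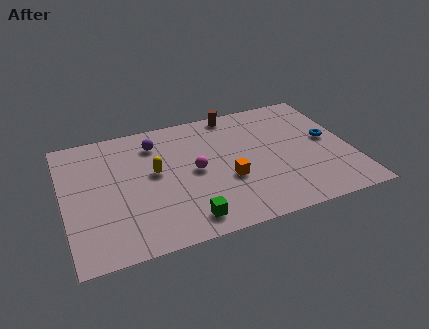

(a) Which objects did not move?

the blue torus and the green cube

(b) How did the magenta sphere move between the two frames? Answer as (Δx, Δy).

(-0.6, 1.3)

The magenta sphere was at about (6.9, 3.2) and moved to about (6.3, 4.5).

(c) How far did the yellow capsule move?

3.1

The yellow capsule moved from about (6.0, 7.6) to (4.4, 5.0), a distance of √(1.6² + 2.6²) ≈ 3.1.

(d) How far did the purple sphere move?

3.3

The purple sphere was near (7.4, 5.4) before and (4.6, 7.1) after, so it travelled √(2.8² + 1.7²) ≈ 3.3 units.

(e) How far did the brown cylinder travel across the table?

1.8

The brown cylinder was near (7.9, 6.5) before and (8.6, 8.2) after, so it travelled √(0.7² + 1.7²) ≈ 1.8 units.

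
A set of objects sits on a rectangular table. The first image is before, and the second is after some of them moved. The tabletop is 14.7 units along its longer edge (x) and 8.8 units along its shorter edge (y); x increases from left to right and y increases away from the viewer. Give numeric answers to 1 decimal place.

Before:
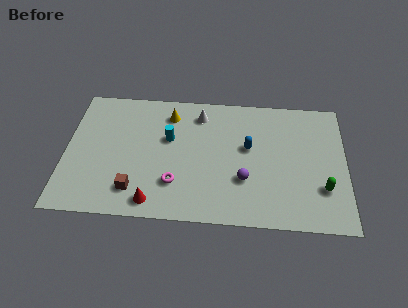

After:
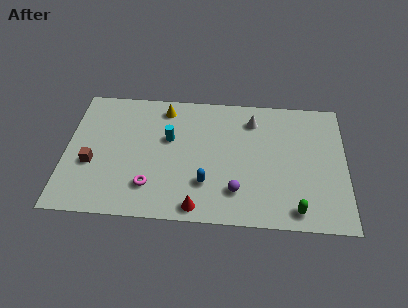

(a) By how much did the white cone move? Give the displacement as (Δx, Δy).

(2.8, -0.2)

The white cone was at about (7.0, 7.2) and moved to about (9.8, 7.0).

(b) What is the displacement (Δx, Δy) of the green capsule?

(-1.4, -1.5)

From the two frames, the green capsule sits at roughly (13.5, 2.6) before and (12.1, 1.1) after.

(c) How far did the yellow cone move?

0.5

From (5.4, 7.1) to (5.1, 7.5), the yellow cone covered √(0.3² + 0.4²) ≈ 0.5 units.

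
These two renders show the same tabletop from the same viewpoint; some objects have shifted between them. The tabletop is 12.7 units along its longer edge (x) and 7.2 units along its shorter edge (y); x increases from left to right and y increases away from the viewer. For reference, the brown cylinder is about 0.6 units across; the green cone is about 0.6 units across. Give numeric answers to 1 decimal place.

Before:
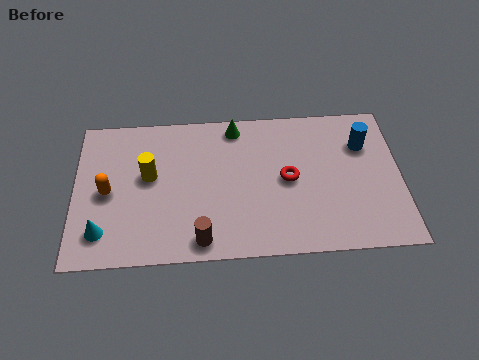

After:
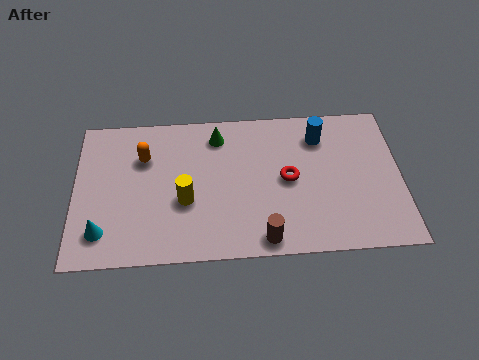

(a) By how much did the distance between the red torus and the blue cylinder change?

-1.0

The distance was about 3.4 in the first image and 2.4 in the second, so they moved 1.0 units closer together.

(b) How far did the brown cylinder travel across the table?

2.4

The brown cylinder moved from about (4.9, 0.9) to (7.3, 0.8), a distance of √(2.4² + 0.1²) ≈ 2.4.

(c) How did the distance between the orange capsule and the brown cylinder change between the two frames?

+1.8

The distance was about 4.4 in the first image and 6.2 in the second, so they moved 1.8 units further apart.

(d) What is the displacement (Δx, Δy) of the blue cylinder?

(-1.7, 0.5)

From the two frames, the blue cylinder sits at roughly (11.3, 5.1) before and (9.6, 5.6) after.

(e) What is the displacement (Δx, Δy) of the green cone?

(-0.7, -0.4)

The green cone started near (6.3, 6.3) and ended near (5.6, 5.9).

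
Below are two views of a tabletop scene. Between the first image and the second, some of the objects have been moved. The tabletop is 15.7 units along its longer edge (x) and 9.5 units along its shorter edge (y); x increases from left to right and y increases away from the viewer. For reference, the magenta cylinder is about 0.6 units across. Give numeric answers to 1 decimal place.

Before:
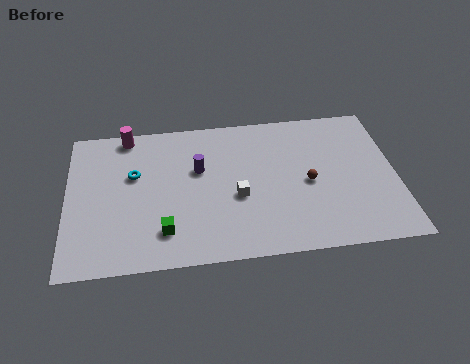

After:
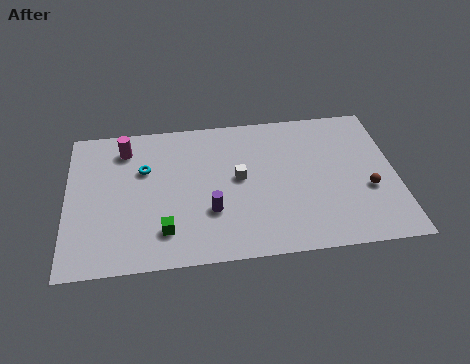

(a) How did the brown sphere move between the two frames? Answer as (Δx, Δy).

(2.8, -0.8)

From the two frames, the brown sphere sits at roughly (11.5, 4.4) before and (14.3, 3.6) after.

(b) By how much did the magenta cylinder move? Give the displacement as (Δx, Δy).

(-0.1, -0.9)

The magenta cylinder started near (2.9, 8.6) and ended near (2.8, 7.7).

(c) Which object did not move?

the green cube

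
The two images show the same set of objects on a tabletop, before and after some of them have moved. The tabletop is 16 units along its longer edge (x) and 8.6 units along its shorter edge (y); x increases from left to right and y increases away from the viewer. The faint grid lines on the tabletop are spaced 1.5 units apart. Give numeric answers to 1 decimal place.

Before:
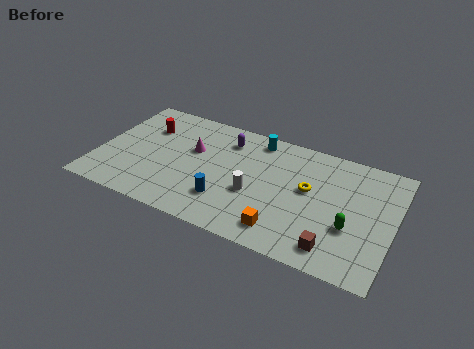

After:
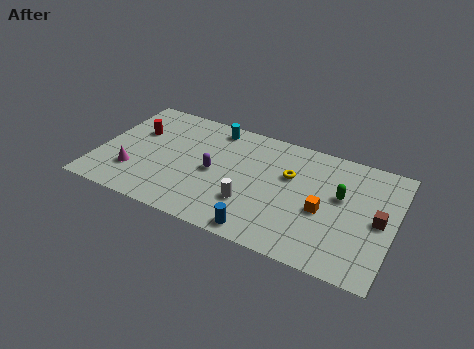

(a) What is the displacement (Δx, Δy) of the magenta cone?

(-2.9, -2.9)

From the two frames, the magenta cone sits at roughly (5.0, 5.3) before and (2.1, 2.4) after.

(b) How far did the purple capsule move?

2.7

The purple capsule was near (6.7, 6.8) before and (6.3, 4.1) after, so it travelled √(0.4² + 2.7²) ≈ 2.7 units.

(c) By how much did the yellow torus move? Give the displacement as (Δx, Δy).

(-1.1, 0.6)

From the two frames, the yellow torus sits at roughly (11.4, 4.9) before and (10.3, 5.5) after.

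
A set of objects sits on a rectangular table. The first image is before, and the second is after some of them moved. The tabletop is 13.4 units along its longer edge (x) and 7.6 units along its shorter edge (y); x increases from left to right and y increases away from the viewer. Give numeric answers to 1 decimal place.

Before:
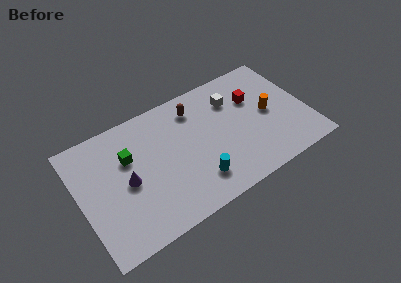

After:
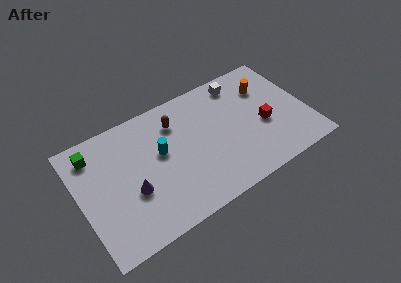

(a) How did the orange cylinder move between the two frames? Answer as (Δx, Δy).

(0.1, 1.7)

The orange cylinder started near (11.2, 3.8) and ended near (11.3, 5.5).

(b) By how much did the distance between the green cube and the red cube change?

+2.7

Before: roughly 7.5 units apart; after: 10.2. That's 2.7 units further apart.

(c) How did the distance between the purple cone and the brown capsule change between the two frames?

-0.9

They were about 5.1 units apart before and 4.2 after — 0.9 units closer together.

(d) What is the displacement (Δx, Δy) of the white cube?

(0.6, 0.9)

The white cube was at about (9.3, 5.6) and moved to about (9.9, 6.5).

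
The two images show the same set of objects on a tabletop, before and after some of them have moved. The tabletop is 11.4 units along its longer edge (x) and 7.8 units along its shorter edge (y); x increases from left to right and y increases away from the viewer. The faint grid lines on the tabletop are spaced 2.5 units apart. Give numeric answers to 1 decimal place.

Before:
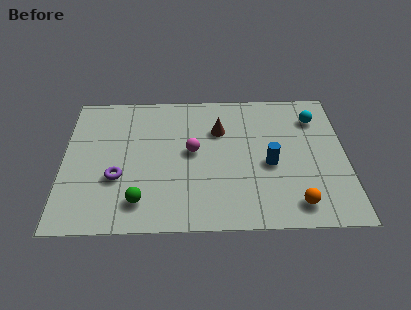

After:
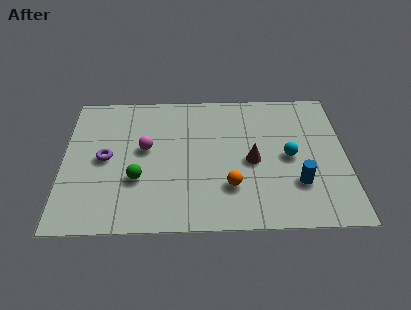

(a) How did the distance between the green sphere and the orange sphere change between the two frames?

-2.5

They were about 6.2 units apart before and 3.7 after — 2.5 units closer together.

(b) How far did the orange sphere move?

2.8

From (9.3, 1.2) to (6.7, 2.2), the orange sphere covered √(2.6² + 1.0²) ≈ 2.8 units.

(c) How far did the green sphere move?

1.2

The green sphere moved from about (3.1, 1.5) to (3.0, 2.7), a distance of √(0.1² + 1.2²) ≈ 1.2.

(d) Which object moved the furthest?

the orange sphere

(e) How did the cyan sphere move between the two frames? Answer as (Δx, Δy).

(-1.1, -2.2)

From the two frames, the cyan sphere sits at roughly (10.2, 6.0) before and (9.1, 3.8) after.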